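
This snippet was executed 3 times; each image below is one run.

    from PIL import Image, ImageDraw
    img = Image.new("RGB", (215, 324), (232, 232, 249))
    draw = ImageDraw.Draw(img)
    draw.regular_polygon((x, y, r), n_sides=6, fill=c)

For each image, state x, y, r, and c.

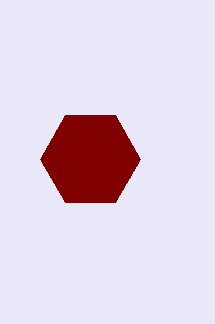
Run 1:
x = 90
y = 159
r = 50
c = 'maroon'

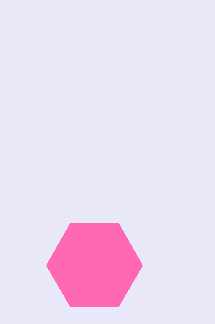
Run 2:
x = 94
y = 265
r = 48
c = 'hotpink'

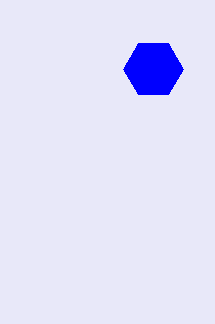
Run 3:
x = 153; y = 69; r = 30; c = 'blue'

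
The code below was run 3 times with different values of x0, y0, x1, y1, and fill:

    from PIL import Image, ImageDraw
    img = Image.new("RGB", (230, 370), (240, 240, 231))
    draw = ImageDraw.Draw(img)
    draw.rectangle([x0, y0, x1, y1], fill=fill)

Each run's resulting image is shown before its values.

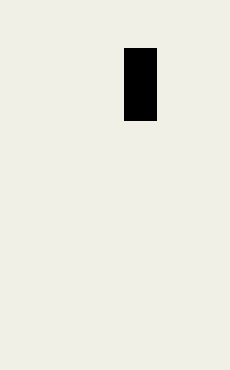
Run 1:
x0 = 124
y0 = 48
x1 = 156
y1 = 120
fill = 'black'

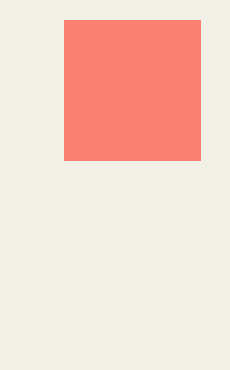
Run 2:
x0 = 64, y0 = 20, x1 = 200, y1 = 160, fill = 'salmon'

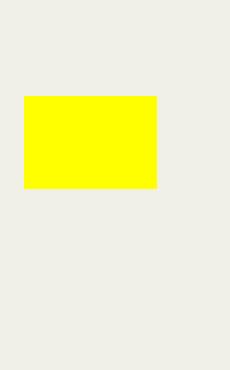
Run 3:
x0 = 24
y0 = 96
x1 = 156
y1 = 188
fill = 'yellow'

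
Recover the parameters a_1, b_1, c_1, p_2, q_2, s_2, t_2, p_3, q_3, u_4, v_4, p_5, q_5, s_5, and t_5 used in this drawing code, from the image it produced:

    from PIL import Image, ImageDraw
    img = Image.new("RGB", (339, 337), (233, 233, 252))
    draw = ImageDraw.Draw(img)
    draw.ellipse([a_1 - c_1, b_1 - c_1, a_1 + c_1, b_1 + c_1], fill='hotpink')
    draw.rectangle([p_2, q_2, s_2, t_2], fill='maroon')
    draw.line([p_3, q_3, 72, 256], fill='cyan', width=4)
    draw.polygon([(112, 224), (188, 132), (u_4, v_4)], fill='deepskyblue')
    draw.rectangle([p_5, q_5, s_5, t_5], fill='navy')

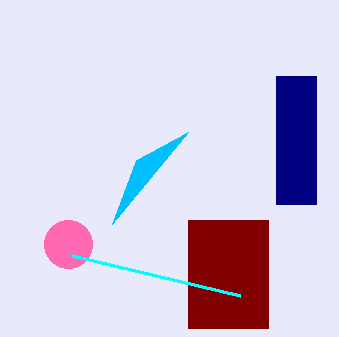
a_1 = 68
b_1 = 244
c_1 = 24
p_2 = 188
q_2 = 220
s_2 = 268
t_2 = 328
p_3 = 240
q_3 = 296
u_4 = 136
v_4 = 160
p_5 = 276
q_5 = 76
s_5 = 316
t_5 = 204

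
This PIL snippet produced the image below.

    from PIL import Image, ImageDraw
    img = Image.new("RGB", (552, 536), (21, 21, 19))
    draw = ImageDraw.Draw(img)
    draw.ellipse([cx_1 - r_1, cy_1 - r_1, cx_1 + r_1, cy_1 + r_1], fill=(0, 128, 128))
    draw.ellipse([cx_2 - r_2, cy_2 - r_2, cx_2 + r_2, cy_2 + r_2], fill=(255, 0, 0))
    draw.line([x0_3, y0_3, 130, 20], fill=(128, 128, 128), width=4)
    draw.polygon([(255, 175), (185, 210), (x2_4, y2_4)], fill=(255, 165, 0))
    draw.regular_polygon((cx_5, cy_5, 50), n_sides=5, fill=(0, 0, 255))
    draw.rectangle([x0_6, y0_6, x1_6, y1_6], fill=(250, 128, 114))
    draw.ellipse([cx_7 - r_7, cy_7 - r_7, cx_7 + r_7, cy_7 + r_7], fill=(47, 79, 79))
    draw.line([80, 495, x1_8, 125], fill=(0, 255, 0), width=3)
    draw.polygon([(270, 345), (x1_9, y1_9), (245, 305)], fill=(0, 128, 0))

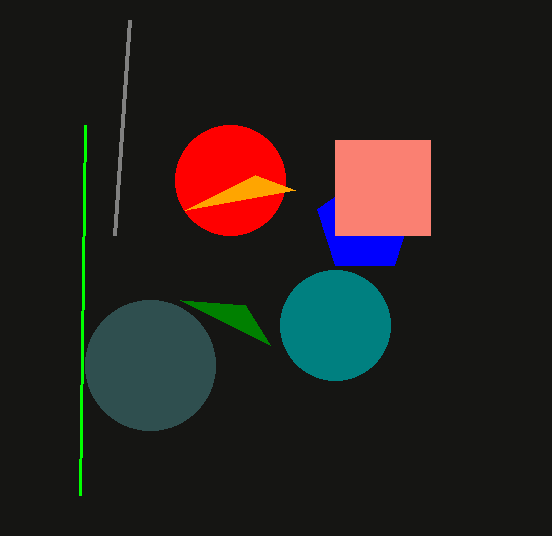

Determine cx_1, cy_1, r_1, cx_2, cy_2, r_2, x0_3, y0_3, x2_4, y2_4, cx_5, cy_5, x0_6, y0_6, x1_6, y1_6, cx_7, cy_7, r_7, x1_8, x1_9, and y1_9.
cx_1 = 335; cy_1 = 325; r_1 = 55; cx_2 = 230; cy_2 = 180; r_2 = 55; x0_3 = 115; y0_3 = 235; x2_4 = 295; y2_4 = 190; cx_5 = 365; cy_5 = 225; x0_6 = 335; y0_6 = 140; x1_6 = 430; y1_6 = 235; cx_7 = 150; cy_7 = 365; r_7 = 65; x1_8 = 85; x1_9 = 180; y1_9 = 300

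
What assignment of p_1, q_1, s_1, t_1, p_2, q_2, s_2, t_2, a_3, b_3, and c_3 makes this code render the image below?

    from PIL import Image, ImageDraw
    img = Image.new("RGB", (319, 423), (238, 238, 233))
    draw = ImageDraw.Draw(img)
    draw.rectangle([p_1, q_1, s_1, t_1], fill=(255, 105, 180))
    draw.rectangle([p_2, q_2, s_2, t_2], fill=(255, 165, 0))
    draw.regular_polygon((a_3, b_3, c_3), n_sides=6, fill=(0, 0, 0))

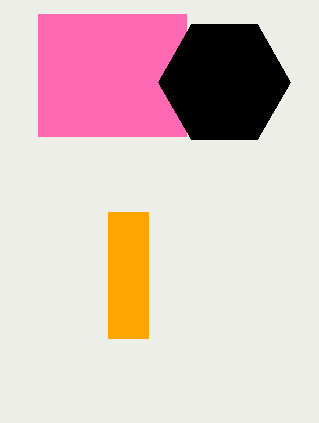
p_1 = 38, q_1 = 14, s_1 = 186, t_1 = 136, p_2 = 108, q_2 = 212, s_2 = 148, t_2 = 338, a_3 = 224, b_3 = 82, c_3 = 66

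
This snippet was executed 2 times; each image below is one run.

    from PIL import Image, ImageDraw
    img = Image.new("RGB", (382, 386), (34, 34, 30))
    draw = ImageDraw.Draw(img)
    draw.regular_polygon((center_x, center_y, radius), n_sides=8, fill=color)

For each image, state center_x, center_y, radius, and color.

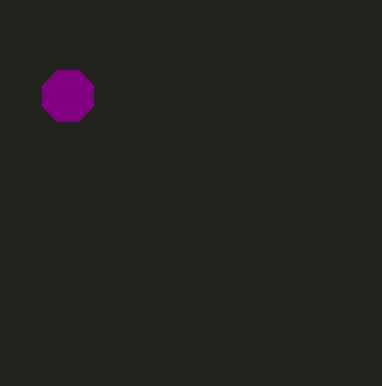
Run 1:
center_x = 68; center_y = 96; radius = 28; color = 'purple'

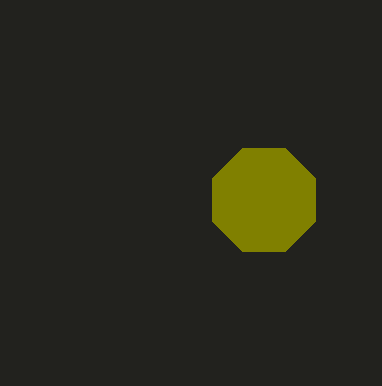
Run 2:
center_x = 264, center_y = 200, radius = 56, color = 'olive'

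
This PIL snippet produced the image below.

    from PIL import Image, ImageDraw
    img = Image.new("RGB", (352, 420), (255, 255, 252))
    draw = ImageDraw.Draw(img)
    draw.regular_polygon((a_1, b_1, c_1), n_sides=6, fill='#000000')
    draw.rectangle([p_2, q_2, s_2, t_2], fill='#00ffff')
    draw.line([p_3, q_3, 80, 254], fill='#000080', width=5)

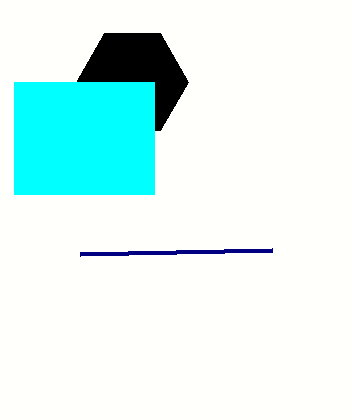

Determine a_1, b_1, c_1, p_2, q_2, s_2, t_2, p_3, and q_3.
a_1 = 132, b_1 = 82, c_1 = 56, p_2 = 14, q_2 = 82, s_2 = 154, t_2 = 194, p_3 = 272, q_3 = 250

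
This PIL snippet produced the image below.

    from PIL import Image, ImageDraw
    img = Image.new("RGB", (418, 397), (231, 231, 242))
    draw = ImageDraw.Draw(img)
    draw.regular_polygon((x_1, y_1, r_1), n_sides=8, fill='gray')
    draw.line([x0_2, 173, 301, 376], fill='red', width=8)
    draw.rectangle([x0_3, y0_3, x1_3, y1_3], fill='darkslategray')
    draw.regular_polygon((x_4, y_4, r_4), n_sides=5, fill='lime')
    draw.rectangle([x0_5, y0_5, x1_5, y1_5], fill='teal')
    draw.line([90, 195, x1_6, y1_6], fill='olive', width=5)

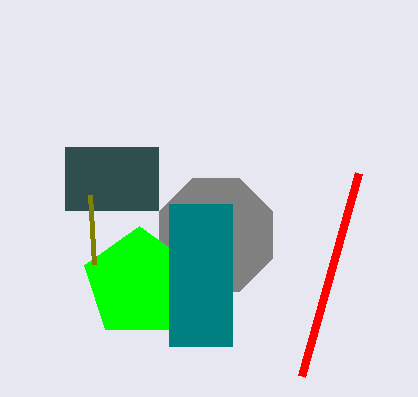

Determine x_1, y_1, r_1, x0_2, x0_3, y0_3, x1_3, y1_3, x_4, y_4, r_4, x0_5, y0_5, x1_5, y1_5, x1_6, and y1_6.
x_1 = 216; y_1 = 235; r_1 = 61; x0_2 = 358; x0_3 = 65; y0_3 = 147; x1_3 = 158; y1_3 = 210; x_4 = 139; y_4 = 283; r_4 = 57; x0_5 = 169; y0_5 = 204; x1_5 = 232; y1_5 = 346; x1_6 = 94; y1_6 = 264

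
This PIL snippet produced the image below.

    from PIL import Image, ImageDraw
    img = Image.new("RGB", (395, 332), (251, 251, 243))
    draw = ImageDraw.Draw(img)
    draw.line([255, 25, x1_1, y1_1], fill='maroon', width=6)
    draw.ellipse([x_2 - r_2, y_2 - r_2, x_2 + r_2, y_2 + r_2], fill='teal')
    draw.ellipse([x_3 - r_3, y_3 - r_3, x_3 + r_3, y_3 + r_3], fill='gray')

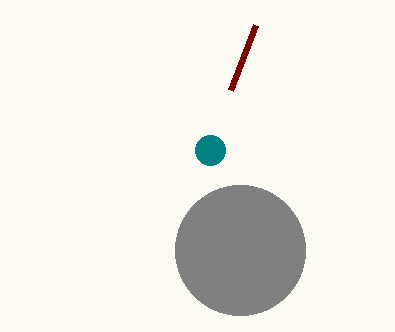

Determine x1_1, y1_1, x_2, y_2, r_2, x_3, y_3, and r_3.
x1_1 = 230
y1_1 = 90
x_2 = 210
y_2 = 150
r_2 = 15
x_3 = 240
y_3 = 250
r_3 = 65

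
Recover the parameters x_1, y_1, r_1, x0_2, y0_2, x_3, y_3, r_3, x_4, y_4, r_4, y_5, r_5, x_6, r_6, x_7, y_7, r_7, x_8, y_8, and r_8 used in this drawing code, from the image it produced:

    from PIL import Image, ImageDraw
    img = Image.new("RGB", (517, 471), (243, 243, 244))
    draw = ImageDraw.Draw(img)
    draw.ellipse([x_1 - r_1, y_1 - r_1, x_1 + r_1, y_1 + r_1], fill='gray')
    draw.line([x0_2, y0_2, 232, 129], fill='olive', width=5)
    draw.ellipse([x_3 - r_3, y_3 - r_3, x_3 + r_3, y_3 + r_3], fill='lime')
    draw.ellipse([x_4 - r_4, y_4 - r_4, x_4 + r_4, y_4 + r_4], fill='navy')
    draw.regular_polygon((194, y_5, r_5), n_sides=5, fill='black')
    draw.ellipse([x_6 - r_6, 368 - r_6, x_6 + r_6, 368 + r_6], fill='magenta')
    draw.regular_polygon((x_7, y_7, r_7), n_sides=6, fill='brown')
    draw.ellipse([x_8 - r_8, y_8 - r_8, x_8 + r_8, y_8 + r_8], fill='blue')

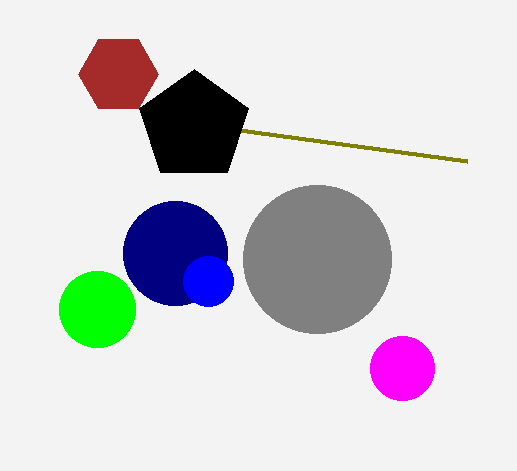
x_1 = 317
y_1 = 259
r_1 = 74
x0_2 = 467
y0_2 = 161
x_3 = 97
y_3 = 309
r_3 = 38
x_4 = 175
y_4 = 253
r_4 = 52
y_5 = 126
r_5 = 57
x_6 = 402
r_6 = 32
x_7 = 118
y_7 = 74
r_7 = 40
x_8 = 208
y_8 = 281
r_8 = 25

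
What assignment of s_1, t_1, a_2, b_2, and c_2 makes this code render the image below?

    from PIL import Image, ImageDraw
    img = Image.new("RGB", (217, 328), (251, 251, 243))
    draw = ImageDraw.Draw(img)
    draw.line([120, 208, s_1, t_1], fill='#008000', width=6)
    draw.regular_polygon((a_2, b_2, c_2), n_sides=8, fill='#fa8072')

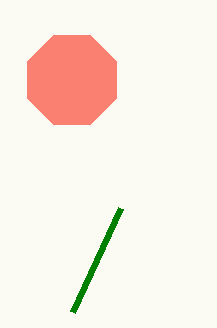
s_1 = 72; t_1 = 312; a_2 = 72; b_2 = 80; c_2 = 48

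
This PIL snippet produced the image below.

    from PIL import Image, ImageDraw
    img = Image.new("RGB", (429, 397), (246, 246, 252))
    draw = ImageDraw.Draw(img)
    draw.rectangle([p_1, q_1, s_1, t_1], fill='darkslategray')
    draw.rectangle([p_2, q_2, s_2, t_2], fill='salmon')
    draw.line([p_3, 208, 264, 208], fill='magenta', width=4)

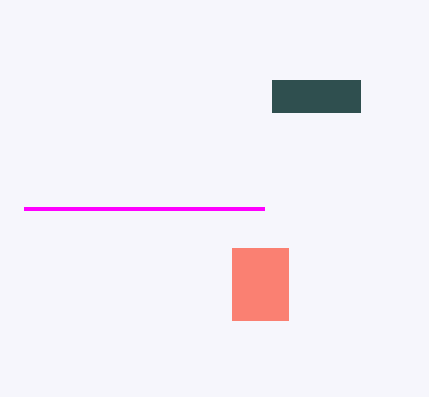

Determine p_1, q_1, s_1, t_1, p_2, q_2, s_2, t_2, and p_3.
p_1 = 272; q_1 = 80; s_1 = 360; t_1 = 112; p_2 = 232; q_2 = 248; s_2 = 288; t_2 = 320; p_3 = 24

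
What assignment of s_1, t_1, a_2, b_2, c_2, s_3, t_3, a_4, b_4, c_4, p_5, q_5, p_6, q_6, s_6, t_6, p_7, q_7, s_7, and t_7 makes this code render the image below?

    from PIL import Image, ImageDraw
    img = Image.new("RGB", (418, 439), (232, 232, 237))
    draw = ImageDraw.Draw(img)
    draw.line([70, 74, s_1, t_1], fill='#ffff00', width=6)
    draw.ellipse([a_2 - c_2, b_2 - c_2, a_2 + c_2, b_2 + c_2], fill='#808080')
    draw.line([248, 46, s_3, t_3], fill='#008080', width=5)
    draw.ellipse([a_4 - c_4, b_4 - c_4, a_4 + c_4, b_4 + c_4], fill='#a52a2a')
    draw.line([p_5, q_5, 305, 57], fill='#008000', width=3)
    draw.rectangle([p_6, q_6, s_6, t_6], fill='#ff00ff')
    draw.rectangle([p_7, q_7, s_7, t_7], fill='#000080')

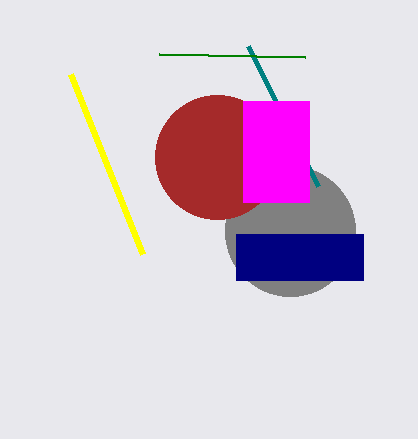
s_1 = 142, t_1 = 254, a_2 = 290, b_2 = 231, c_2 = 65, s_3 = 318, t_3 = 186, a_4 = 217, b_4 = 157, c_4 = 62, p_5 = 159, q_5 = 54, p_6 = 243, q_6 = 101, s_6 = 309, t_6 = 202, p_7 = 236, q_7 = 234, s_7 = 363, t_7 = 280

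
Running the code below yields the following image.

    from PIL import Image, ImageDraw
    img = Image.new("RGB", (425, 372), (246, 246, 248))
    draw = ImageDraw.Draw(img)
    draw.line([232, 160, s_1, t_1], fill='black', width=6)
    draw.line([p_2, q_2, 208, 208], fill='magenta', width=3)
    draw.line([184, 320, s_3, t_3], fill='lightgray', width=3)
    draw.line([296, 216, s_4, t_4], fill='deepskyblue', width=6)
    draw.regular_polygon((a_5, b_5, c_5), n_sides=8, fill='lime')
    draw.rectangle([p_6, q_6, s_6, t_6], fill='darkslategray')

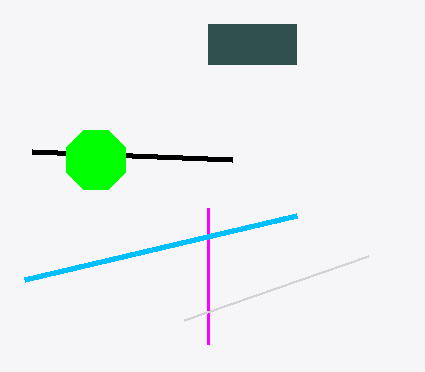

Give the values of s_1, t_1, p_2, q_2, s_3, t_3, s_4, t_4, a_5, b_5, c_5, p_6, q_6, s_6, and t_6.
s_1 = 32; t_1 = 152; p_2 = 208; q_2 = 344; s_3 = 368; t_3 = 256; s_4 = 24; t_4 = 280; a_5 = 96; b_5 = 160; c_5 = 32; p_6 = 208; q_6 = 24; s_6 = 296; t_6 = 64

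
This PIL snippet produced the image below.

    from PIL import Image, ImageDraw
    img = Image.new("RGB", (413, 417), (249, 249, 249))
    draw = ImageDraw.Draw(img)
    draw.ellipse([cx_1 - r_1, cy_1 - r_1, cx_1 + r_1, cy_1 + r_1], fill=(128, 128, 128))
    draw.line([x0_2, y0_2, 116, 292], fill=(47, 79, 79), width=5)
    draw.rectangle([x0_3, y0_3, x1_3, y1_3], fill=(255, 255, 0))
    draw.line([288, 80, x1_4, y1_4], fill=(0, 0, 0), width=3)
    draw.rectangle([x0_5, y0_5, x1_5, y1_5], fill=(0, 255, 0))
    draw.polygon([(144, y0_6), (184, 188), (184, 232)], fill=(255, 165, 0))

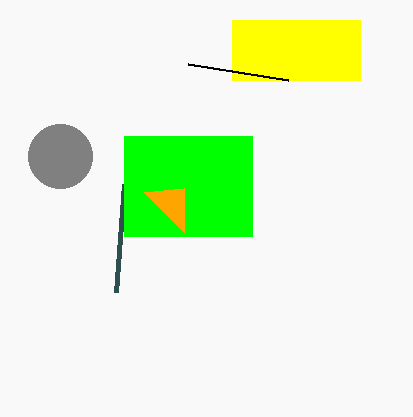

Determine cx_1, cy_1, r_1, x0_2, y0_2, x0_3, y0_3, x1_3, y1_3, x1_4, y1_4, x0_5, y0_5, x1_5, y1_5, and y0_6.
cx_1 = 60; cy_1 = 156; r_1 = 32; x0_2 = 124; y0_2 = 184; x0_3 = 232; y0_3 = 20; x1_3 = 360; y1_3 = 80; x1_4 = 188; y1_4 = 64; x0_5 = 124; y0_5 = 136; x1_5 = 252; y1_5 = 236; y0_6 = 192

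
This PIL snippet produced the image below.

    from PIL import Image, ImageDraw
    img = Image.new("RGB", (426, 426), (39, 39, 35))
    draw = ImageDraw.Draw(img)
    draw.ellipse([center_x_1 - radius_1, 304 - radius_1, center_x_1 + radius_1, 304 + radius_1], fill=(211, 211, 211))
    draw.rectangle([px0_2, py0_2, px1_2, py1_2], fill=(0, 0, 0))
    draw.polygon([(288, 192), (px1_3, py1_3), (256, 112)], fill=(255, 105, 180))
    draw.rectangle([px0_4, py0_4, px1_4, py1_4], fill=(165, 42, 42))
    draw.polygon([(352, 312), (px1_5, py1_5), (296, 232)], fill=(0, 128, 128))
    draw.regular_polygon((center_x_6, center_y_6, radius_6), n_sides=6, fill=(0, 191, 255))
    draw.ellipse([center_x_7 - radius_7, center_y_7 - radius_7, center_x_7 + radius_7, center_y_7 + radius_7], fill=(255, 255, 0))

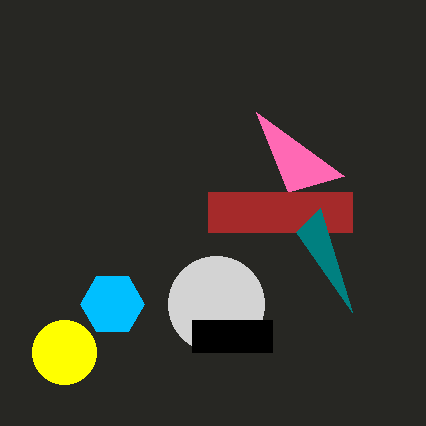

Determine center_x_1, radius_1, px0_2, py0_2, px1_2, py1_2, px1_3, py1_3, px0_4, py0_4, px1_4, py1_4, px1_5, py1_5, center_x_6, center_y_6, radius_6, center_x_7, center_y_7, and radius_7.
center_x_1 = 216
radius_1 = 48
px0_2 = 192
py0_2 = 320
px1_2 = 272
py1_2 = 352
px1_3 = 344
py1_3 = 176
px0_4 = 208
py0_4 = 192
px1_4 = 352
py1_4 = 232
px1_5 = 320
py1_5 = 208
center_x_6 = 112
center_y_6 = 304
radius_6 = 32
center_x_7 = 64
center_y_7 = 352
radius_7 = 32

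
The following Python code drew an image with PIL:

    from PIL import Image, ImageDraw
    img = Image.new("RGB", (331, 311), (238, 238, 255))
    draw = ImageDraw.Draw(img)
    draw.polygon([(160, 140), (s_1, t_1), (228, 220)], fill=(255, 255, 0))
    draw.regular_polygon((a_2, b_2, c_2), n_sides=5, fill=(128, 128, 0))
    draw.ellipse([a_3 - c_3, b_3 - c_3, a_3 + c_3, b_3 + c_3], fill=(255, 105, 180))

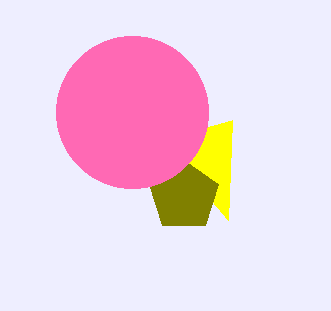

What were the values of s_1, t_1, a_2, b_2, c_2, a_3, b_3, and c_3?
s_1 = 232, t_1 = 120, a_2 = 184, b_2 = 196, c_2 = 36, a_3 = 132, b_3 = 112, c_3 = 76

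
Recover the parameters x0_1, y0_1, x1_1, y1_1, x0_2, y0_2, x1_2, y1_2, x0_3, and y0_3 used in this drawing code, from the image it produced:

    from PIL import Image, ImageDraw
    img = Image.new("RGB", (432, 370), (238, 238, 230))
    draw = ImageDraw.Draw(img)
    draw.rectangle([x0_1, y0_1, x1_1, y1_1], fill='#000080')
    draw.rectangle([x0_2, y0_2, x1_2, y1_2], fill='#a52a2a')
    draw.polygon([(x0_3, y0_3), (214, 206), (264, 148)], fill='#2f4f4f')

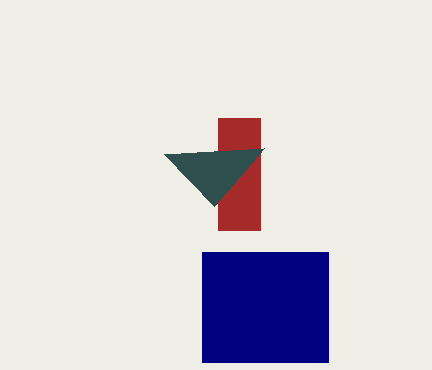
x0_1 = 202, y0_1 = 252, x1_1 = 328, y1_1 = 362, x0_2 = 218, y0_2 = 118, x1_2 = 260, y1_2 = 230, x0_3 = 164, y0_3 = 154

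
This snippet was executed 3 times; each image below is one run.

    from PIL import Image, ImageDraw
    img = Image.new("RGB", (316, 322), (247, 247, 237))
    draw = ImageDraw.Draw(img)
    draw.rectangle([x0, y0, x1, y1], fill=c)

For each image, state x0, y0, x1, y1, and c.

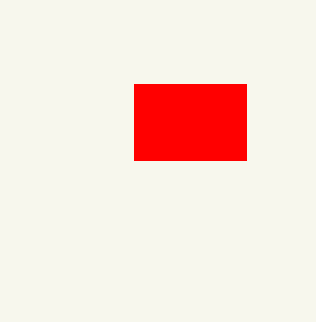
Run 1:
x0 = 134, y0 = 84, x1 = 246, y1 = 160, c = 'red'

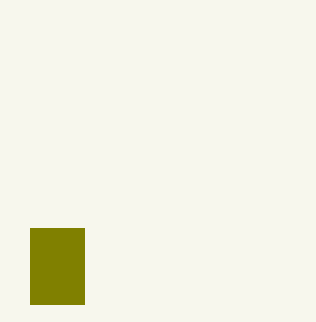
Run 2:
x0 = 30
y0 = 228
x1 = 84
y1 = 304
c = 'olive'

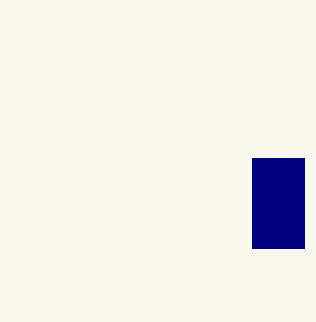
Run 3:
x0 = 252; y0 = 158; x1 = 304; y1 = 248; c = 'navy'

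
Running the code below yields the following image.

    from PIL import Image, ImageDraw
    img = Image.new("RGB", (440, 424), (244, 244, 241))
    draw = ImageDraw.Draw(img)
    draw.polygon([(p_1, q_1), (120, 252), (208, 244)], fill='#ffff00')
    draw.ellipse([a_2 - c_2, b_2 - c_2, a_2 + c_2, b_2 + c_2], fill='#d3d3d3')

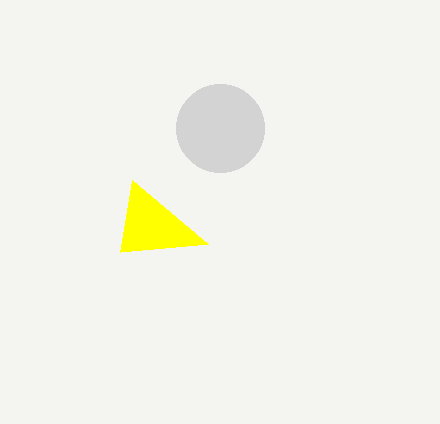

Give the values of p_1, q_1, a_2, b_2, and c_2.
p_1 = 132; q_1 = 180; a_2 = 220; b_2 = 128; c_2 = 44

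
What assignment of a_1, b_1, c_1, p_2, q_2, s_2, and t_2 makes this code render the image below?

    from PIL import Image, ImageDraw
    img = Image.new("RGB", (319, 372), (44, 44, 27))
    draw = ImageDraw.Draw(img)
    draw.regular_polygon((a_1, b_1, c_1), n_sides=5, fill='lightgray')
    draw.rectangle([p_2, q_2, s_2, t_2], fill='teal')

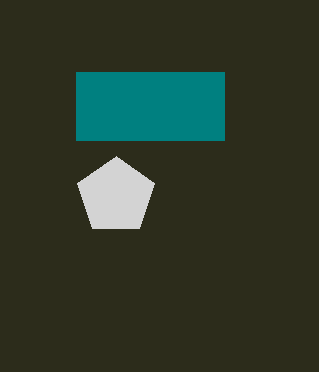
a_1 = 116; b_1 = 196; c_1 = 40; p_2 = 76; q_2 = 72; s_2 = 224; t_2 = 140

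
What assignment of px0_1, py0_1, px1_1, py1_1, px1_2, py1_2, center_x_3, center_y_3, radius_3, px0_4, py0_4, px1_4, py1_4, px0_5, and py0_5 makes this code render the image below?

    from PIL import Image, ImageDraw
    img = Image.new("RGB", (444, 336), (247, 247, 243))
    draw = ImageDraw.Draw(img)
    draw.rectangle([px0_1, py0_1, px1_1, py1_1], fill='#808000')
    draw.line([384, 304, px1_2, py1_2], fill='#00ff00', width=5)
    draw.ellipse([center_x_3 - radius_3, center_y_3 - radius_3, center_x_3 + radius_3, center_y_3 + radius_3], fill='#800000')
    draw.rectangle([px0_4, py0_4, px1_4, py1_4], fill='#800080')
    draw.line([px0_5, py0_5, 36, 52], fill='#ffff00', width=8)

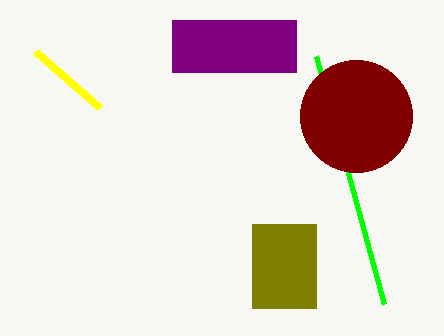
px0_1 = 252, py0_1 = 224, px1_1 = 316, py1_1 = 308, px1_2 = 316, py1_2 = 56, center_x_3 = 356, center_y_3 = 116, radius_3 = 56, px0_4 = 172, py0_4 = 20, px1_4 = 296, py1_4 = 72, px0_5 = 100, py0_5 = 108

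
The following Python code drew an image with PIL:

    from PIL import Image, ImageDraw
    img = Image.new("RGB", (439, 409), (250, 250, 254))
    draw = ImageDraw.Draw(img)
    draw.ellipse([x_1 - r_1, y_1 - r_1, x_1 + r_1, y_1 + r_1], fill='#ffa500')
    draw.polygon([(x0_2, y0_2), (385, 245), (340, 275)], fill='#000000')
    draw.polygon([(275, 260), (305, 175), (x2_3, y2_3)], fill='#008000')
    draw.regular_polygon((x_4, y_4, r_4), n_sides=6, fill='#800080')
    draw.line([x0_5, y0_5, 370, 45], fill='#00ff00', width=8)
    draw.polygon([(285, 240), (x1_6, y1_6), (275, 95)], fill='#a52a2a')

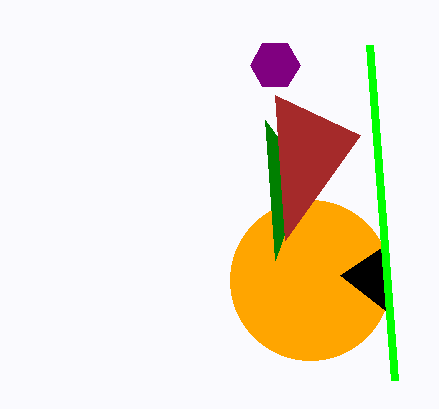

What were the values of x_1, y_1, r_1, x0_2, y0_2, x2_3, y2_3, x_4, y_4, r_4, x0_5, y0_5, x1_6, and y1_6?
x_1 = 310; y_1 = 280; r_1 = 80; x0_2 = 385; y0_2 = 310; x2_3 = 265; y2_3 = 120; x_4 = 275; y_4 = 65; r_4 = 25; x0_5 = 395; y0_5 = 380; x1_6 = 360; y1_6 = 135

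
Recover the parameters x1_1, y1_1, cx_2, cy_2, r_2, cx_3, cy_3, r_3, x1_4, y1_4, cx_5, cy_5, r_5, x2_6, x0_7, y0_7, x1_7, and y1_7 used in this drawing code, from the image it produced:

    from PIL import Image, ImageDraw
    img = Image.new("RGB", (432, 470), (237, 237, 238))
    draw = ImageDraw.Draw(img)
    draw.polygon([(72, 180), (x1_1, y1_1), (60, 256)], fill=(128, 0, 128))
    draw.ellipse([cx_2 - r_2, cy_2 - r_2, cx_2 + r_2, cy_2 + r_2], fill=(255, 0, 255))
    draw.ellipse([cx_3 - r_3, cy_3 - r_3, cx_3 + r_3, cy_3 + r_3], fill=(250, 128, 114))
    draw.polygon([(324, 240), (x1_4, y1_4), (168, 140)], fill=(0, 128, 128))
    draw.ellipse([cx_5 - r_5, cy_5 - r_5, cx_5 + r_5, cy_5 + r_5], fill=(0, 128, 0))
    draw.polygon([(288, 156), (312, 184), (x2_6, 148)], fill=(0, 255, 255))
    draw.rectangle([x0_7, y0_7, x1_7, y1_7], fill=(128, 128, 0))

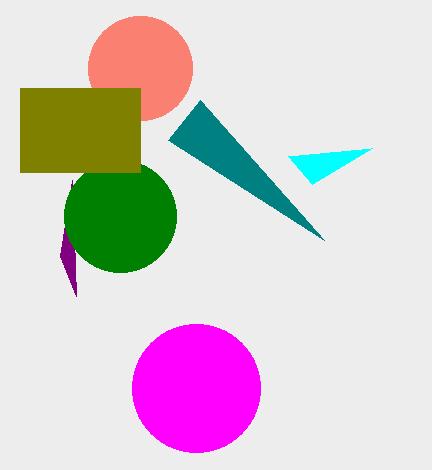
x1_1 = 76
y1_1 = 296
cx_2 = 196
cy_2 = 388
r_2 = 64
cx_3 = 140
cy_3 = 68
r_3 = 52
x1_4 = 200
y1_4 = 100
cx_5 = 120
cy_5 = 216
r_5 = 56
x2_6 = 372
x0_7 = 20
y0_7 = 88
x1_7 = 140
y1_7 = 172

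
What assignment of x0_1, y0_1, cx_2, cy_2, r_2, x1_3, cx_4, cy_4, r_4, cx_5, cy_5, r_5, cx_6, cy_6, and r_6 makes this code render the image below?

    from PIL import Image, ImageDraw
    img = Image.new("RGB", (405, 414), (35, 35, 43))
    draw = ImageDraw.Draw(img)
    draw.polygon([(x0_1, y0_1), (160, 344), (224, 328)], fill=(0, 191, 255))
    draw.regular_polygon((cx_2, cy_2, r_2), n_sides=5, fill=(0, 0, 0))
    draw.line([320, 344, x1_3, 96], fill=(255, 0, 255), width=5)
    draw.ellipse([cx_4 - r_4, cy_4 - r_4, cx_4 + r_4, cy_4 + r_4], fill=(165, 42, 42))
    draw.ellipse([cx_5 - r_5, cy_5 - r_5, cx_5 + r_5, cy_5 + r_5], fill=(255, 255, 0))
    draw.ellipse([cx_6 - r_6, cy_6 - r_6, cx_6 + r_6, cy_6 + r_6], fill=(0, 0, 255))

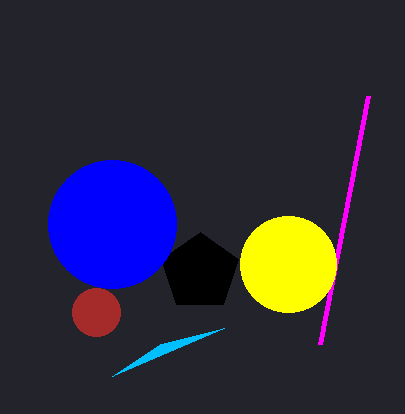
x0_1 = 112
y0_1 = 376
cx_2 = 200
cy_2 = 272
r_2 = 40
x1_3 = 368
cx_4 = 96
cy_4 = 312
r_4 = 24
cx_5 = 288
cy_5 = 264
r_5 = 48
cx_6 = 112
cy_6 = 224
r_6 = 64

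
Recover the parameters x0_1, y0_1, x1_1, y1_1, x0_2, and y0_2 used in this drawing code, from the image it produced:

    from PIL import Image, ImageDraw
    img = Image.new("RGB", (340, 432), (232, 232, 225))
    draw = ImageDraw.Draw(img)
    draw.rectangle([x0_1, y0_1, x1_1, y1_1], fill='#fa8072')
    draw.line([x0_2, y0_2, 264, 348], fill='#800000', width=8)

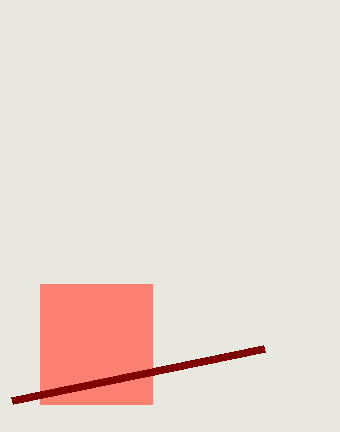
x0_1 = 40; y0_1 = 284; x1_1 = 152; y1_1 = 404; x0_2 = 12; y0_2 = 400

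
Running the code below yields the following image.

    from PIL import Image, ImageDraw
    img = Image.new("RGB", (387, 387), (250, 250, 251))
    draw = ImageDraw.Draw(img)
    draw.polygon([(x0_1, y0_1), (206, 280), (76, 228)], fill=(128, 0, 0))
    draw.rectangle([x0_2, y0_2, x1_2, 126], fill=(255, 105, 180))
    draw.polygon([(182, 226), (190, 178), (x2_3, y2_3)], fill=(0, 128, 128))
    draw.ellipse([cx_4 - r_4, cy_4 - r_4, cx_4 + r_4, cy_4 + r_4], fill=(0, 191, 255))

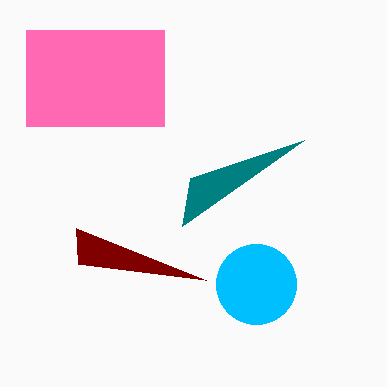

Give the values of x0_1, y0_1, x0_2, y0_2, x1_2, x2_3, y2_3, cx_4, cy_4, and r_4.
x0_1 = 78
y0_1 = 264
x0_2 = 26
y0_2 = 30
x1_2 = 164
x2_3 = 304
y2_3 = 140
cx_4 = 256
cy_4 = 284
r_4 = 40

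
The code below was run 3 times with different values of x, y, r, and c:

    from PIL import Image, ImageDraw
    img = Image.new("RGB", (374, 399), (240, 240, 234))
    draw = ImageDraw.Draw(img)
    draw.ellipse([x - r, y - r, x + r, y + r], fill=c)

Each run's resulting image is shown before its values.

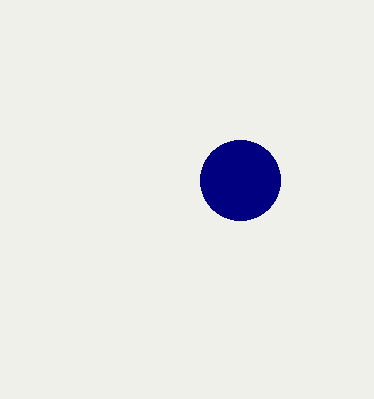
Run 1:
x = 240, y = 180, r = 40, c = 'navy'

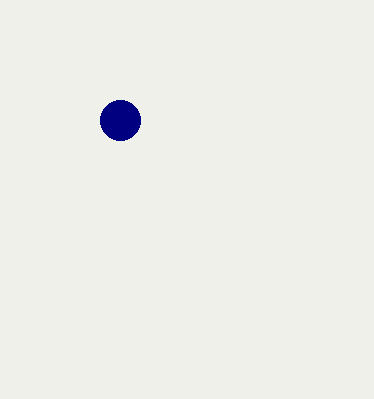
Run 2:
x = 120
y = 120
r = 20
c = 'navy'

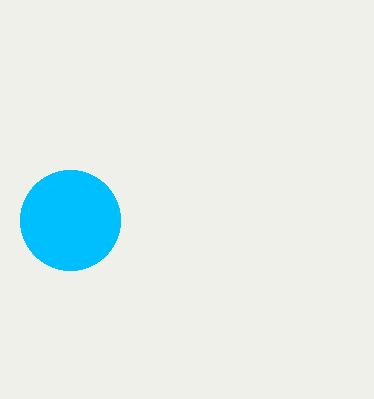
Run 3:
x = 70
y = 220
r = 50
c = 'deepskyblue'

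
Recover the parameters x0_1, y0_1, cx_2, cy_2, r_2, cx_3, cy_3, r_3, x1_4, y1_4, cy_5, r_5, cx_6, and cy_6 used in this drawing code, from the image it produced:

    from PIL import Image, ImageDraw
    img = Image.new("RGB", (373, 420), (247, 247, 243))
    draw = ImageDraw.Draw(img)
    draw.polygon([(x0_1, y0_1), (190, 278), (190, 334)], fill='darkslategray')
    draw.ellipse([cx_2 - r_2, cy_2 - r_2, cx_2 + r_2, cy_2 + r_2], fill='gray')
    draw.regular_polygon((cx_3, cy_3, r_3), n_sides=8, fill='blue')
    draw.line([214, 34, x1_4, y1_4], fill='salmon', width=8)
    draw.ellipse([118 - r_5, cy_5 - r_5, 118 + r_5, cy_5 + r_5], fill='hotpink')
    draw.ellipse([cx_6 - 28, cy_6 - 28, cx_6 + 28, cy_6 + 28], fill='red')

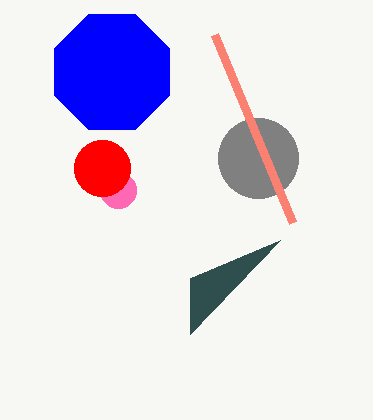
x0_1 = 280, y0_1 = 240, cx_2 = 258, cy_2 = 158, r_2 = 40, cx_3 = 112, cy_3 = 72, r_3 = 62, x1_4 = 292, y1_4 = 222, cy_5 = 190, r_5 = 18, cx_6 = 102, cy_6 = 168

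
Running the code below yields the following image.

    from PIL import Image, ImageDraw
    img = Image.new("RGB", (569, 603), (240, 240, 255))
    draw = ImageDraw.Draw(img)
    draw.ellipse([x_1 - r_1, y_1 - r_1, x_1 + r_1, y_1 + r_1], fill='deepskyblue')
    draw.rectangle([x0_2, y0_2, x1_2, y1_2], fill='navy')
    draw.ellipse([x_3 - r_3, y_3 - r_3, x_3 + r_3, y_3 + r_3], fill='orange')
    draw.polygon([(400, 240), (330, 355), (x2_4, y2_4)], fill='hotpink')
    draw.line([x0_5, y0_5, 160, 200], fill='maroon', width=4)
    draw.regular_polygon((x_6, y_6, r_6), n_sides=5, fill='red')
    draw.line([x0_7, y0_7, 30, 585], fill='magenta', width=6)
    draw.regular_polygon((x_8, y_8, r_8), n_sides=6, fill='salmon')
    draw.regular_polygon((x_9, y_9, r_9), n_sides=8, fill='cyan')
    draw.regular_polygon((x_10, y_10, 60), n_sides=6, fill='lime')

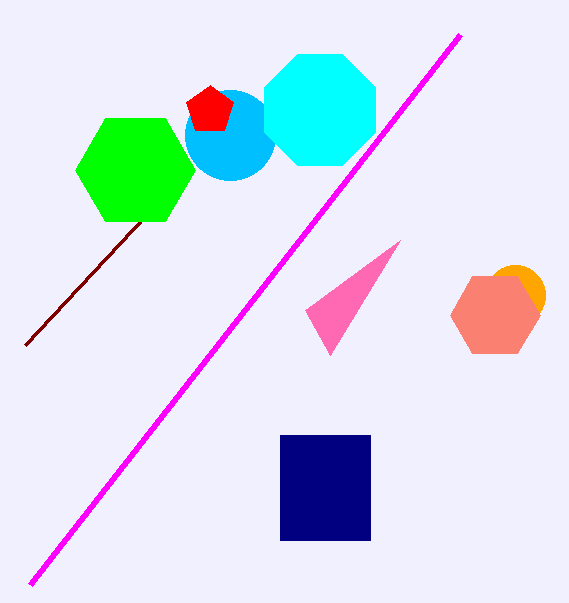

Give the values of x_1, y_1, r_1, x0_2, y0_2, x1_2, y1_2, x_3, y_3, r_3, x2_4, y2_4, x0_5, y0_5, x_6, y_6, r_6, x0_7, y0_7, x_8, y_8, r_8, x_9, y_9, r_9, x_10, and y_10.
x_1 = 230
y_1 = 135
r_1 = 45
x0_2 = 280
y0_2 = 435
x1_2 = 370
y1_2 = 540
x_3 = 515
y_3 = 295
r_3 = 30
x2_4 = 305
y2_4 = 310
x0_5 = 25
y0_5 = 345
x_6 = 210
y_6 = 110
r_6 = 25
x0_7 = 460
y0_7 = 35
x_8 = 495
y_8 = 315
r_8 = 45
x_9 = 320
y_9 = 110
r_9 = 60
x_10 = 135
y_10 = 170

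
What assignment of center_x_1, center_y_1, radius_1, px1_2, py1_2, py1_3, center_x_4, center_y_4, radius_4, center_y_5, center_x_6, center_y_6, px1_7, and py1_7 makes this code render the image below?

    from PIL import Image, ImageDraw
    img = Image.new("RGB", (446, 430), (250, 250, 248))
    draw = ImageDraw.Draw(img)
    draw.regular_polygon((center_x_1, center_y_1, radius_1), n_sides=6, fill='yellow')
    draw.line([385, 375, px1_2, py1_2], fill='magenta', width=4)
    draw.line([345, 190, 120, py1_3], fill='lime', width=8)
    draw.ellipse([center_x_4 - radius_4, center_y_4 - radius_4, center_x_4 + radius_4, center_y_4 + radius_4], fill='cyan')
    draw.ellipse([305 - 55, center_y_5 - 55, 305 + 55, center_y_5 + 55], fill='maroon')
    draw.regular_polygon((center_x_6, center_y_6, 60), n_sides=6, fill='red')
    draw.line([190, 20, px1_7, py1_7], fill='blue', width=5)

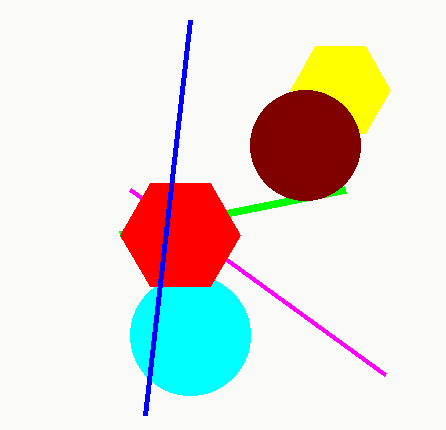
center_x_1 = 340, center_y_1 = 90, radius_1 = 50, px1_2 = 130, py1_2 = 190, py1_3 = 235, center_x_4 = 190, center_y_4 = 335, radius_4 = 60, center_y_5 = 145, center_x_6 = 180, center_y_6 = 235, px1_7 = 145, py1_7 = 415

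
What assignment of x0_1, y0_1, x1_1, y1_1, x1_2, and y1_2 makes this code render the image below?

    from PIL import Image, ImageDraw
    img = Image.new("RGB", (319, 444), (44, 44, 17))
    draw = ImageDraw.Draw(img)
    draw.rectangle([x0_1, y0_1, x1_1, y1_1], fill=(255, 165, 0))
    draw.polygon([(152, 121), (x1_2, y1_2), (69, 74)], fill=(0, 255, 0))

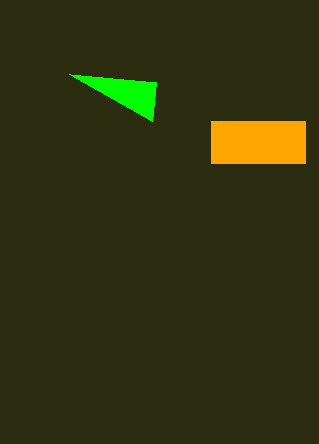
x0_1 = 211; y0_1 = 121; x1_1 = 305; y1_1 = 163; x1_2 = 156; y1_2 = 82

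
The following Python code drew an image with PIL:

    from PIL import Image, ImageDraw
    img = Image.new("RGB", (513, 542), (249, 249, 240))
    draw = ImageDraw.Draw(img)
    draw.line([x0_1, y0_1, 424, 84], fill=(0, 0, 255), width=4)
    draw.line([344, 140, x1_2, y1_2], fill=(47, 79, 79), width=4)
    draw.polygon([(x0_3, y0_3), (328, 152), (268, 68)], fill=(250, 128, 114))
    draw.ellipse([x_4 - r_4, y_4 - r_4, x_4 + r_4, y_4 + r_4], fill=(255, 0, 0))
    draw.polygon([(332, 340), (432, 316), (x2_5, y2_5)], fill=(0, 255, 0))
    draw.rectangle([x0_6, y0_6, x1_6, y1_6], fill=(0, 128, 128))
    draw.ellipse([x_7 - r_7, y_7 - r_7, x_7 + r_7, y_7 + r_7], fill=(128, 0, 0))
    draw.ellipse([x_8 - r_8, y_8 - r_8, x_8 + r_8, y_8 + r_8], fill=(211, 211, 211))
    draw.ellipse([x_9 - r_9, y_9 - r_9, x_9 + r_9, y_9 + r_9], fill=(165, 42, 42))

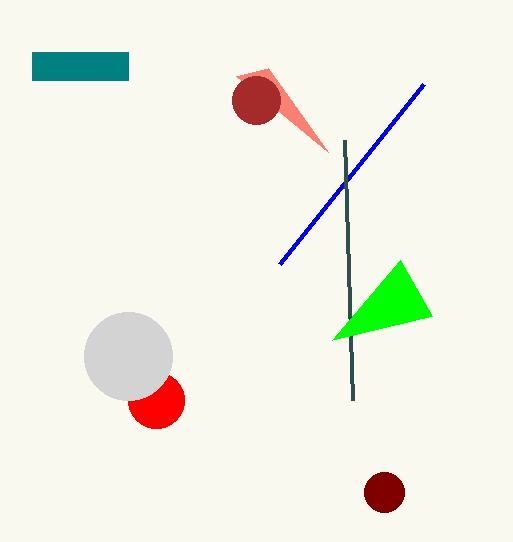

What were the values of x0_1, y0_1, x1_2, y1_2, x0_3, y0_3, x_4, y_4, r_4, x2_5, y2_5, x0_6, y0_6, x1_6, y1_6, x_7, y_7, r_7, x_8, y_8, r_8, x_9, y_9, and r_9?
x0_1 = 280, y0_1 = 264, x1_2 = 352, y1_2 = 400, x0_3 = 236, y0_3 = 76, x_4 = 156, y_4 = 400, r_4 = 28, x2_5 = 400, y2_5 = 260, x0_6 = 32, y0_6 = 52, x1_6 = 128, y1_6 = 80, x_7 = 384, y_7 = 492, r_7 = 20, x_8 = 128, y_8 = 356, r_8 = 44, x_9 = 256, y_9 = 100, r_9 = 24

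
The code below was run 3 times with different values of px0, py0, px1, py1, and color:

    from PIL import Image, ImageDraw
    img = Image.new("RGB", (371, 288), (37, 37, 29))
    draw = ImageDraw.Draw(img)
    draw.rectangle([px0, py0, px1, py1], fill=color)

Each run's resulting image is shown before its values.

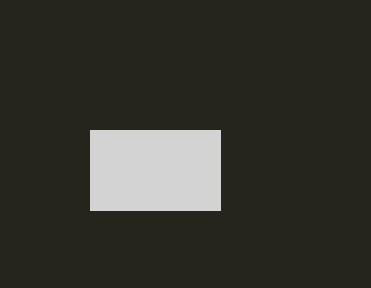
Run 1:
px0 = 90, py0 = 130, px1 = 220, py1 = 210, color = 'lightgray'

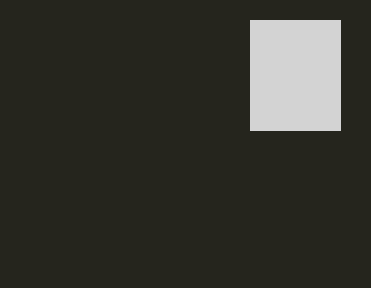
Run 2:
px0 = 250, py0 = 20, px1 = 340, py1 = 130, color = 'lightgray'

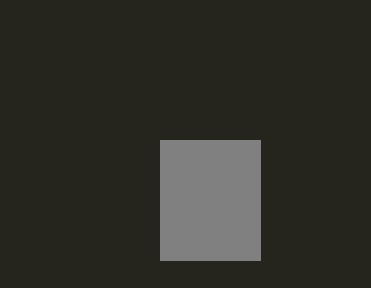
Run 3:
px0 = 160
py0 = 140
px1 = 260
py1 = 260
color = 'gray'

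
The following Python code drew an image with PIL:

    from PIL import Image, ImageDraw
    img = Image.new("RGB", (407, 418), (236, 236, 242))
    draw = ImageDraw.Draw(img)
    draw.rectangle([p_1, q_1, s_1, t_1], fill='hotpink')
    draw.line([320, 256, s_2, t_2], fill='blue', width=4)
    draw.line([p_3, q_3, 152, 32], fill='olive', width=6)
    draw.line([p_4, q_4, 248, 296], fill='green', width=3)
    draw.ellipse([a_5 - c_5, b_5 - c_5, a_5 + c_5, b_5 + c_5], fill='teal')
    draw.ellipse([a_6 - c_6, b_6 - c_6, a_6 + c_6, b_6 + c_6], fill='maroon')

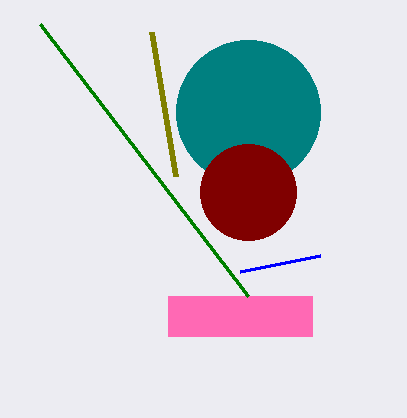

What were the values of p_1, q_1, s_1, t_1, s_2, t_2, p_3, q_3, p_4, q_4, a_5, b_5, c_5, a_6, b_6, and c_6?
p_1 = 168; q_1 = 296; s_1 = 312; t_1 = 336; s_2 = 240; t_2 = 272; p_3 = 176; q_3 = 176; p_4 = 40; q_4 = 24; a_5 = 248; b_5 = 112; c_5 = 72; a_6 = 248; b_6 = 192; c_6 = 48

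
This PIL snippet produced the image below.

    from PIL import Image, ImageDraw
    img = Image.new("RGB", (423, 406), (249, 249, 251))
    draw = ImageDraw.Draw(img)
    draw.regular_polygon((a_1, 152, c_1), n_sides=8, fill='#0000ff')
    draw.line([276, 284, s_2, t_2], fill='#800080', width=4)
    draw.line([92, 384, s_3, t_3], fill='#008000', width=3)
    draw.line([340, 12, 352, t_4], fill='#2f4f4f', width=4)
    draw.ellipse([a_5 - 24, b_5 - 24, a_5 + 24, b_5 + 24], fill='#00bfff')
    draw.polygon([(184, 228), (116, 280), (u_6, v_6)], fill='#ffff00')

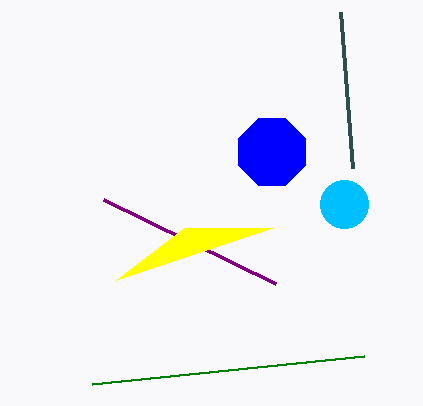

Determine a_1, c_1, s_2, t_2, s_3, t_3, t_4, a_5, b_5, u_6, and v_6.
a_1 = 272
c_1 = 36
s_2 = 104
t_2 = 200
s_3 = 364
t_3 = 356
t_4 = 168
a_5 = 344
b_5 = 204
u_6 = 272
v_6 = 228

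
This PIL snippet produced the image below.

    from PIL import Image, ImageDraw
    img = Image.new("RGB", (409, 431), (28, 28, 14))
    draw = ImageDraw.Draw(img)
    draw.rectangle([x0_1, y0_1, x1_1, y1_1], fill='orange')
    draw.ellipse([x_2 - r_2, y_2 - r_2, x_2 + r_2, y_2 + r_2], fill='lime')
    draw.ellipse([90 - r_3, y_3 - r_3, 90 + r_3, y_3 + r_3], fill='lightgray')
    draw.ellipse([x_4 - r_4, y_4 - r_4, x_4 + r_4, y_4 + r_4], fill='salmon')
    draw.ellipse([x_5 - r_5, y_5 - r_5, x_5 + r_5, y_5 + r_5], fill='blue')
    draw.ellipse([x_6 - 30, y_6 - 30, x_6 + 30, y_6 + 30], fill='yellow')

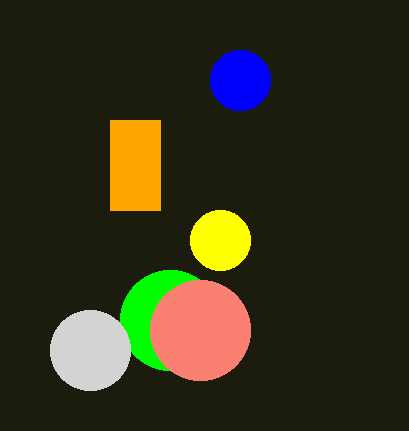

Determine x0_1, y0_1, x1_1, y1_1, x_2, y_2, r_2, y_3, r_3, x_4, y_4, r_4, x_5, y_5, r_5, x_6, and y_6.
x0_1 = 110
y0_1 = 120
x1_1 = 160
y1_1 = 210
x_2 = 170
y_2 = 320
r_2 = 50
y_3 = 350
r_3 = 40
x_4 = 200
y_4 = 330
r_4 = 50
x_5 = 240
y_5 = 80
r_5 = 30
x_6 = 220
y_6 = 240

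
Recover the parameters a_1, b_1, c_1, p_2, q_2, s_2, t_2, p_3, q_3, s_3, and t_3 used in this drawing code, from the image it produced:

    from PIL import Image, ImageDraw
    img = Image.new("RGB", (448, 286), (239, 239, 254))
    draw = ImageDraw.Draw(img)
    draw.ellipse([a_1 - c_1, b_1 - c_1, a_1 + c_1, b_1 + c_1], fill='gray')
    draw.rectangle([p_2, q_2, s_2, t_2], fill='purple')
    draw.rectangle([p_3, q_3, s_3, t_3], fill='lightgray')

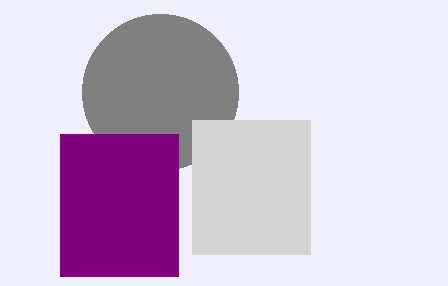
a_1 = 160; b_1 = 92; c_1 = 78; p_2 = 60; q_2 = 134; s_2 = 178; t_2 = 276; p_3 = 192; q_3 = 120; s_3 = 310; t_3 = 254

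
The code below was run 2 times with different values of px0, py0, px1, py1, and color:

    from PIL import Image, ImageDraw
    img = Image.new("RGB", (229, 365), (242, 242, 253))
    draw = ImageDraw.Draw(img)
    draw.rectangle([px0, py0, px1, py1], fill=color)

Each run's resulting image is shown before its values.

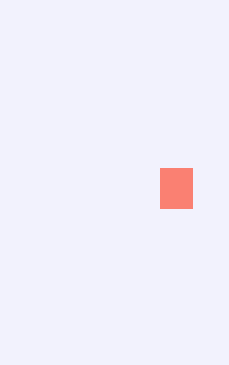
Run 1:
px0 = 160; py0 = 168; px1 = 192; py1 = 208; color = 'salmon'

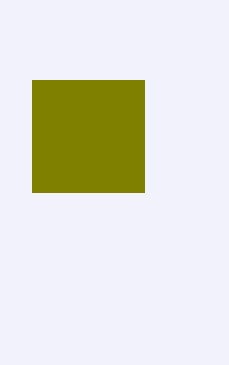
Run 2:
px0 = 32, py0 = 80, px1 = 144, py1 = 192, color = 'olive'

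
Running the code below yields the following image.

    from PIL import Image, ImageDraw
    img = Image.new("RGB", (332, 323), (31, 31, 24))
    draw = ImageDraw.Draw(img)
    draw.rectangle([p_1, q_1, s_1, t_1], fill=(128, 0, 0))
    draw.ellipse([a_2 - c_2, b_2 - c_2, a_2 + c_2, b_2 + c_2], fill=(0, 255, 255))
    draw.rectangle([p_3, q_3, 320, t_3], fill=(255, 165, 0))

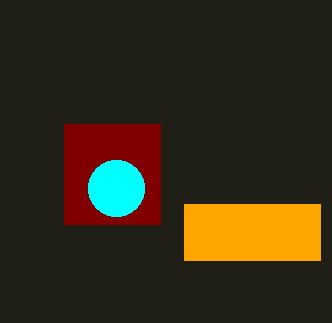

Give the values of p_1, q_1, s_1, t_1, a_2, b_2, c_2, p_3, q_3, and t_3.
p_1 = 64, q_1 = 124, s_1 = 160, t_1 = 224, a_2 = 116, b_2 = 188, c_2 = 28, p_3 = 184, q_3 = 204, t_3 = 260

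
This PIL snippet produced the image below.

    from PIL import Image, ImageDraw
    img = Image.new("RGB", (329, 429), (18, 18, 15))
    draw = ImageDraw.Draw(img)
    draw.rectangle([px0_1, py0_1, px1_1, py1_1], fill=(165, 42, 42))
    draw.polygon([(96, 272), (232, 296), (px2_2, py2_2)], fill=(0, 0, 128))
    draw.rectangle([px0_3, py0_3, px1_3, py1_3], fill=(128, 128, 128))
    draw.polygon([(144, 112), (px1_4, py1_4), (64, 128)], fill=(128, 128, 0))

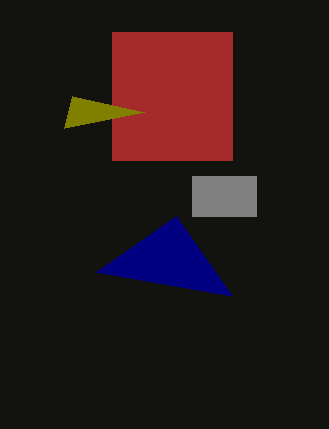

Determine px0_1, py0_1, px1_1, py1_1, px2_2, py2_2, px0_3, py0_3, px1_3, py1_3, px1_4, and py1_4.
px0_1 = 112
py0_1 = 32
px1_1 = 232
py1_1 = 160
px2_2 = 176
py2_2 = 216
px0_3 = 192
py0_3 = 176
px1_3 = 256
py1_3 = 216
px1_4 = 72
py1_4 = 96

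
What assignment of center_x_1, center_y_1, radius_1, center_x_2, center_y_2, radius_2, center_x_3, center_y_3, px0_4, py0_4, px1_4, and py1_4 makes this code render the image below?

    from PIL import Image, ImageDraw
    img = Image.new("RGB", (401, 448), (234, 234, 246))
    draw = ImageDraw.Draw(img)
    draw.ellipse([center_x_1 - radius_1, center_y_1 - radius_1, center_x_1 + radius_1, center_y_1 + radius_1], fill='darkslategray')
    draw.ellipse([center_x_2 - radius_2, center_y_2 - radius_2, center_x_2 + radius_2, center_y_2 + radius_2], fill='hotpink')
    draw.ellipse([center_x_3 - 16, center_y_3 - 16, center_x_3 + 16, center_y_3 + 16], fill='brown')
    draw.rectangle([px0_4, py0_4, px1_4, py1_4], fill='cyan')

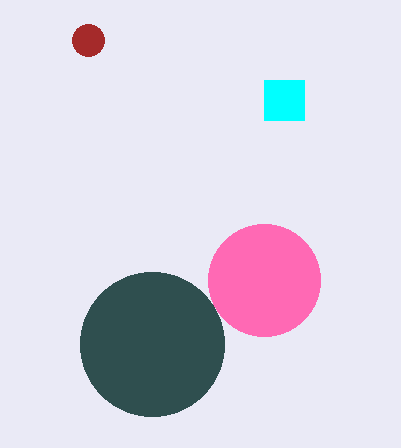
center_x_1 = 152; center_y_1 = 344; radius_1 = 72; center_x_2 = 264; center_y_2 = 280; radius_2 = 56; center_x_3 = 88; center_y_3 = 40; px0_4 = 264; py0_4 = 80; px1_4 = 304; py1_4 = 120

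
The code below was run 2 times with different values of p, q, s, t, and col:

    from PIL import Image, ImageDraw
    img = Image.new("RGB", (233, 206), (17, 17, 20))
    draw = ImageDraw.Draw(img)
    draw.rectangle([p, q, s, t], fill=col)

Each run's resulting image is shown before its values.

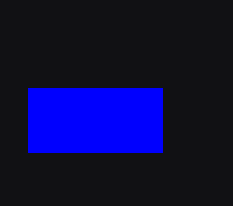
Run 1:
p = 28
q = 88
s = 162
t = 152
col = 'blue'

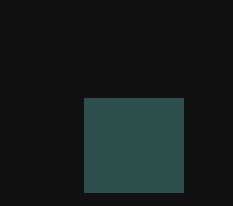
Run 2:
p = 84; q = 98; s = 183; t = 192; col = 'darkslategray'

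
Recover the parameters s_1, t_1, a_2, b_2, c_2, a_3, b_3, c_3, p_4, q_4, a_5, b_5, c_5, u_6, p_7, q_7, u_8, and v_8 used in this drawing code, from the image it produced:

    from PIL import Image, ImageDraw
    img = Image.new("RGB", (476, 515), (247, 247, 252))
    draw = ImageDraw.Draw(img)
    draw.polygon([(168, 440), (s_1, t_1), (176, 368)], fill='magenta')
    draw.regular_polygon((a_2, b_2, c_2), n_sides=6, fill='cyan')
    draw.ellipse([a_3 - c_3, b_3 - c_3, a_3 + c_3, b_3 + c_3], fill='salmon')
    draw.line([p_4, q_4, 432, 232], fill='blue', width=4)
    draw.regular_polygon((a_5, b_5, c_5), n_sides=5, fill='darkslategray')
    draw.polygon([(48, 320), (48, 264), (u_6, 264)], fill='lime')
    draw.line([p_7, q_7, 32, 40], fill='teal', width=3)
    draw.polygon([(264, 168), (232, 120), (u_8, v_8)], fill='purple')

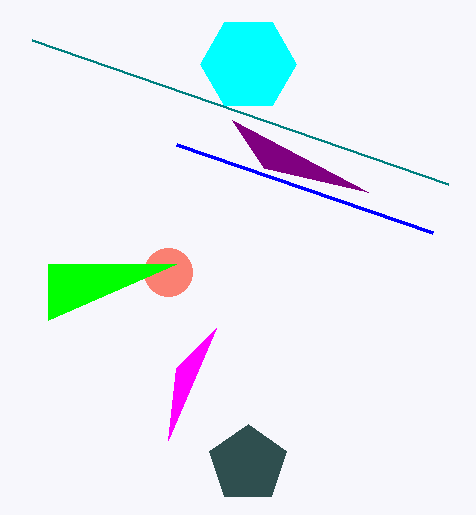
s_1 = 216, t_1 = 328, a_2 = 248, b_2 = 64, c_2 = 48, a_3 = 168, b_3 = 272, c_3 = 24, p_4 = 176, q_4 = 144, a_5 = 248, b_5 = 464, c_5 = 40, u_6 = 176, p_7 = 448, q_7 = 184, u_8 = 368, v_8 = 192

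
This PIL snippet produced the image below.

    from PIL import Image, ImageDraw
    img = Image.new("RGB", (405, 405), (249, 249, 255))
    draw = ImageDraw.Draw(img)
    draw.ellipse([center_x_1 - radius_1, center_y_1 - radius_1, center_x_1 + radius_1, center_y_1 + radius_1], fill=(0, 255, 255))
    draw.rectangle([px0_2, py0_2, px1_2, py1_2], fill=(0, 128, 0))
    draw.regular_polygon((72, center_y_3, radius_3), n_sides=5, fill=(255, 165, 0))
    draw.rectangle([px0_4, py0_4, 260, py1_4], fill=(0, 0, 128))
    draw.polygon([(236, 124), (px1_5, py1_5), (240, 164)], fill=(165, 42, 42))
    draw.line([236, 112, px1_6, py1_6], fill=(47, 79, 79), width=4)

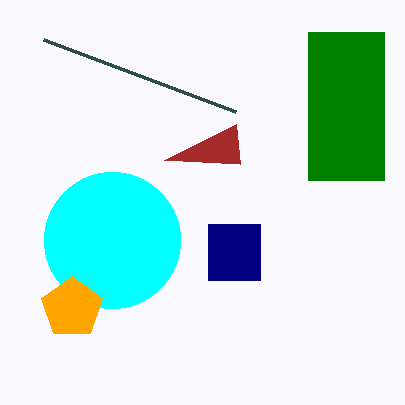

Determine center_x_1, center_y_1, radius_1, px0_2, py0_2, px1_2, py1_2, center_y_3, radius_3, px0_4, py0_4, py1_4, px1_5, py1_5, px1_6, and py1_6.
center_x_1 = 112; center_y_1 = 240; radius_1 = 68; px0_2 = 308; py0_2 = 32; px1_2 = 384; py1_2 = 180; center_y_3 = 308; radius_3 = 32; px0_4 = 208; py0_4 = 224; py1_4 = 280; px1_5 = 164; py1_5 = 160; px1_6 = 44; py1_6 = 40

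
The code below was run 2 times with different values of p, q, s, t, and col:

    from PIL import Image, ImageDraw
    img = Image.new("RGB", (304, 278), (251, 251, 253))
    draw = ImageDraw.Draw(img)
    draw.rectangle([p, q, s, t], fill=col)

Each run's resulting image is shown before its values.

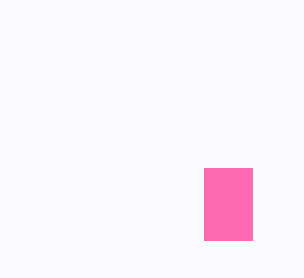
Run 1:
p = 204, q = 168, s = 252, t = 240, col = 'hotpink'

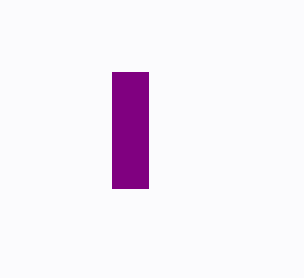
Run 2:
p = 112
q = 72
s = 148
t = 188
col = 'purple'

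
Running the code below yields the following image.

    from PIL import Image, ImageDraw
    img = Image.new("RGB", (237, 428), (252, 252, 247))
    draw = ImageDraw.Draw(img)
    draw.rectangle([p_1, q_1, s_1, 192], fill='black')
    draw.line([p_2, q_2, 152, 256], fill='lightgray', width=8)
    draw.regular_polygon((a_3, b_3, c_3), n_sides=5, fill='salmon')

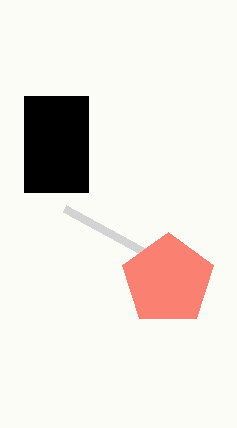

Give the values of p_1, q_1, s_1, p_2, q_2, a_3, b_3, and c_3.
p_1 = 24; q_1 = 96; s_1 = 88; p_2 = 64; q_2 = 208; a_3 = 168; b_3 = 280; c_3 = 48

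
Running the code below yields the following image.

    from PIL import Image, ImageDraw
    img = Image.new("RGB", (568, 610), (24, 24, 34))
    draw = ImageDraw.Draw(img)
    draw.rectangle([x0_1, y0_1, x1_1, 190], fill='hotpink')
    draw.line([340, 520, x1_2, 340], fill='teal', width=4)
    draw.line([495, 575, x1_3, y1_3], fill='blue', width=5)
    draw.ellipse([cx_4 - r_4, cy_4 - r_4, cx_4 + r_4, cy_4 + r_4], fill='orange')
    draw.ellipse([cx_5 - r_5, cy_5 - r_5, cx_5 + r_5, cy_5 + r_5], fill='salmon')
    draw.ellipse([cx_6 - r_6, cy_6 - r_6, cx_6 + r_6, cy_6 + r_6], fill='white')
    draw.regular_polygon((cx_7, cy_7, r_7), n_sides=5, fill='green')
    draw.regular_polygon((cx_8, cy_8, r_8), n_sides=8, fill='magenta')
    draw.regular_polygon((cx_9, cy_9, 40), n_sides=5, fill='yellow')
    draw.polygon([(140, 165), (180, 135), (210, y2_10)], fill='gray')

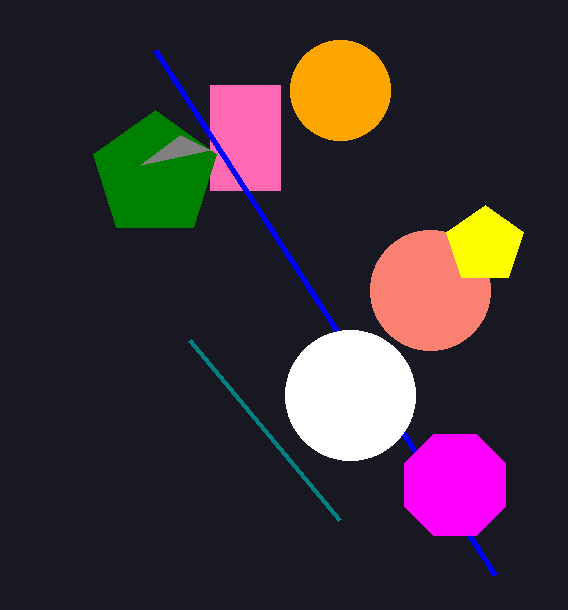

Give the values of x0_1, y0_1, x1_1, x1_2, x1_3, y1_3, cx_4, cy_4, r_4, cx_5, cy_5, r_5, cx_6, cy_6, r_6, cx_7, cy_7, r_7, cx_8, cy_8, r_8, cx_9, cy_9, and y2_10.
x0_1 = 210, y0_1 = 85, x1_1 = 280, x1_2 = 190, x1_3 = 155, y1_3 = 50, cx_4 = 340, cy_4 = 90, r_4 = 50, cx_5 = 430, cy_5 = 290, r_5 = 60, cx_6 = 350, cy_6 = 395, r_6 = 65, cx_7 = 155, cy_7 = 175, r_7 = 65, cx_8 = 455, cy_8 = 485, r_8 = 55, cx_9 = 485, cy_9 = 245, y2_10 = 150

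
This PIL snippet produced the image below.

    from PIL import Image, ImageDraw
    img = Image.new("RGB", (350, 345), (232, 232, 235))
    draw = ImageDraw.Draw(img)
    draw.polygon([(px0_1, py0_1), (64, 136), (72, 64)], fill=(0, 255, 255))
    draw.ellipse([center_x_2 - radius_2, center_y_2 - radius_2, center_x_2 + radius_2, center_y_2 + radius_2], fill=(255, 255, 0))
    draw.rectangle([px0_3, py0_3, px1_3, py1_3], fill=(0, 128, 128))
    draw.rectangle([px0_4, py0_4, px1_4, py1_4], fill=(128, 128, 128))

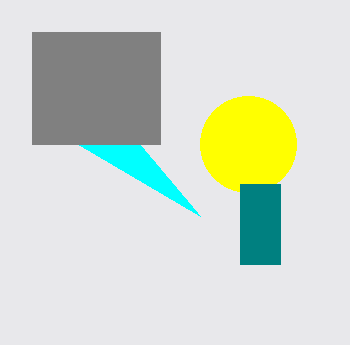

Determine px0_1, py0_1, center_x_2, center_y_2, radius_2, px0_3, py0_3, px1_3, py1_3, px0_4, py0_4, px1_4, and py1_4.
px0_1 = 200, py0_1 = 216, center_x_2 = 248, center_y_2 = 144, radius_2 = 48, px0_3 = 240, py0_3 = 184, px1_3 = 280, py1_3 = 264, px0_4 = 32, py0_4 = 32, px1_4 = 160, py1_4 = 144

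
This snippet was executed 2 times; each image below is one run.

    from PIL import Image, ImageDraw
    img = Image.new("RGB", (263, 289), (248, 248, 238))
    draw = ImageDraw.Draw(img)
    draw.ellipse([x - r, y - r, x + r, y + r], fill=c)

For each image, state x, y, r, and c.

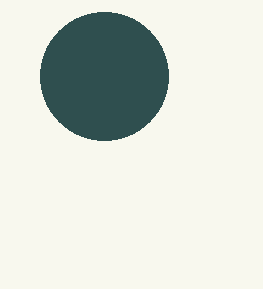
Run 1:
x = 104; y = 76; r = 64; c = 'darkslategray'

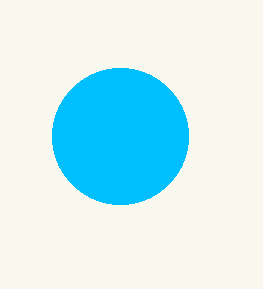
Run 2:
x = 120, y = 136, r = 68, c = 'deepskyblue'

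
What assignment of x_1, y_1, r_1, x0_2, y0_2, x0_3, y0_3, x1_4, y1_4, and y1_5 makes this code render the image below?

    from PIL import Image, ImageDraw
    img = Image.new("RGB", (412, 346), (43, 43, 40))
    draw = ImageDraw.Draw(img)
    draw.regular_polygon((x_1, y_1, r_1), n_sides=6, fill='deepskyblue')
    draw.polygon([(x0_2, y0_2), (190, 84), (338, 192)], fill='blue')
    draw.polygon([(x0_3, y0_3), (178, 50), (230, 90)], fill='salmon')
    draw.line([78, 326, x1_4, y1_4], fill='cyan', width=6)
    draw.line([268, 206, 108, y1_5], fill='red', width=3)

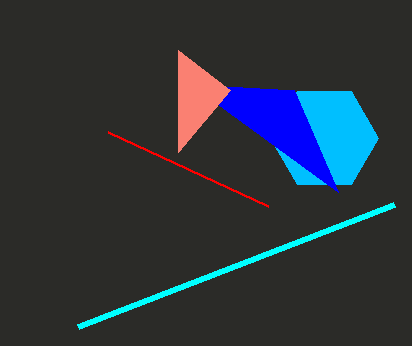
x_1 = 324
y_1 = 138
r_1 = 54
x0_2 = 294
y0_2 = 90
x0_3 = 178
y0_3 = 152
x1_4 = 394
y1_4 = 204
y1_5 = 132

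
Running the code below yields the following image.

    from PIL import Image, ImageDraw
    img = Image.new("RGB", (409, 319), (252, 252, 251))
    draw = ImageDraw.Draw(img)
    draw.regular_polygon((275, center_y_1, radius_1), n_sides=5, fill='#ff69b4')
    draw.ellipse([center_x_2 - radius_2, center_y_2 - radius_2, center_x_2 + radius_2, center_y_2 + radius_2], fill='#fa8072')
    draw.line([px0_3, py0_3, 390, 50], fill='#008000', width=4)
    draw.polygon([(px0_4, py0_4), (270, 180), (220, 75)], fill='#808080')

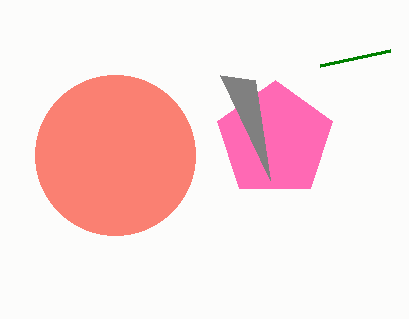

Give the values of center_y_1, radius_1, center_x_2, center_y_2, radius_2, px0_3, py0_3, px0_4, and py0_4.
center_y_1 = 140
radius_1 = 60
center_x_2 = 115
center_y_2 = 155
radius_2 = 80
px0_3 = 320
py0_3 = 65
px0_4 = 255
py0_4 = 80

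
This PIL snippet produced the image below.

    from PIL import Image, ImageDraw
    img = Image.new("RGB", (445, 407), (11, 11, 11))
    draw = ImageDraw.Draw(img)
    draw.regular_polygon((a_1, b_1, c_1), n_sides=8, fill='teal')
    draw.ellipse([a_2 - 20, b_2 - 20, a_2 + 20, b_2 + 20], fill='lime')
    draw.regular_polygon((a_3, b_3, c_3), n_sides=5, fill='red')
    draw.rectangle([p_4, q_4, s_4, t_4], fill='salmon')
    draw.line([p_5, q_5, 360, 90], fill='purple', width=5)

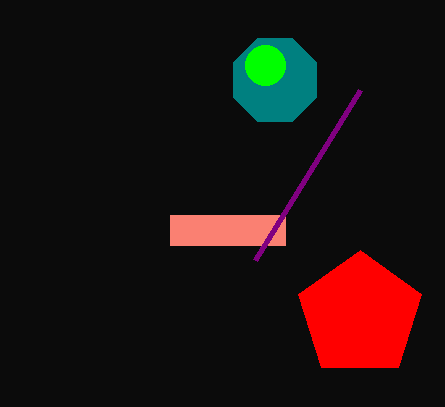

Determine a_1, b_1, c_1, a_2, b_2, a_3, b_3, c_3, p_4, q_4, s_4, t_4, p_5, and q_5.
a_1 = 275; b_1 = 80; c_1 = 45; a_2 = 265; b_2 = 65; a_3 = 360; b_3 = 315; c_3 = 65; p_4 = 170; q_4 = 215; s_4 = 285; t_4 = 245; p_5 = 255; q_5 = 260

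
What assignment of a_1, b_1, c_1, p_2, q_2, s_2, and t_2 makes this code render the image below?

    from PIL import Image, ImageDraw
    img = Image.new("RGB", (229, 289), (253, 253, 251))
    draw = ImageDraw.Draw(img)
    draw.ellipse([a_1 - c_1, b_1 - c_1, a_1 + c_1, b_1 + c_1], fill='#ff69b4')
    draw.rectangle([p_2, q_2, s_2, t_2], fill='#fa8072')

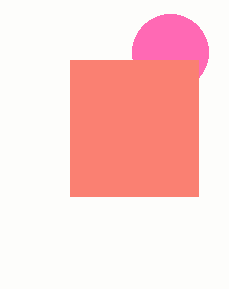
a_1 = 170
b_1 = 52
c_1 = 38
p_2 = 70
q_2 = 60
s_2 = 198
t_2 = 196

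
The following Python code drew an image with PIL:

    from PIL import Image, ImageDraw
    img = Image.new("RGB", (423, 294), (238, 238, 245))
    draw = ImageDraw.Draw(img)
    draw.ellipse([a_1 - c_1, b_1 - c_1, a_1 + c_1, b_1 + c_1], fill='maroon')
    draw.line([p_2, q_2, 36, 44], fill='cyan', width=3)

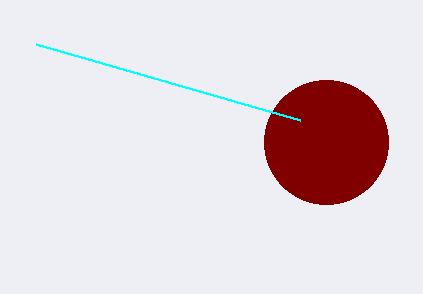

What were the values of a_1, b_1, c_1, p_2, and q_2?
a_1 = 326; b_1 = 142; c_1 = 62; p_2 = 300; q_2 = 120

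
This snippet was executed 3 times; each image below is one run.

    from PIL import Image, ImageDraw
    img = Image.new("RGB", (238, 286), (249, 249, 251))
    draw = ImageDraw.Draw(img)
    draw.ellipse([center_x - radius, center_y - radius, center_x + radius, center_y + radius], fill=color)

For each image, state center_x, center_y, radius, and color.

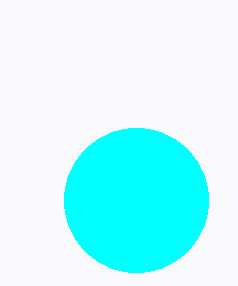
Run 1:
center_x = 136; center_y = 200; radius = 72; color = 'cyan'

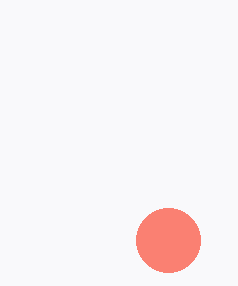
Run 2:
center_x = 168
center_y = 240
radius = 32
color = 'salmon'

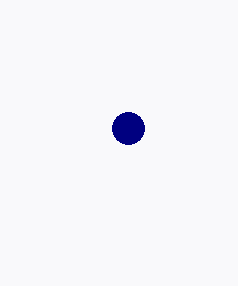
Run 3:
center_x = 128, center_y = 128, radius = 16, color = 'navy'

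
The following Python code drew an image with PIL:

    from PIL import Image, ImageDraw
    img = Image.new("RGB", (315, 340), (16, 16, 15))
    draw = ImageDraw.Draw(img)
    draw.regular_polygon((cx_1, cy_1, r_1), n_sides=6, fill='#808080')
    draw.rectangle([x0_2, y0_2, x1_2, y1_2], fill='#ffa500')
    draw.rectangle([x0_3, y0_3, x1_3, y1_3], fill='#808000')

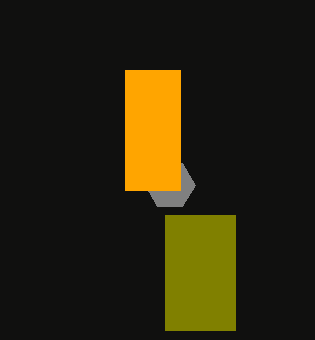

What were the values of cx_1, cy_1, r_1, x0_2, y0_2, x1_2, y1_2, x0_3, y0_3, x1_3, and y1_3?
cx_1 = 170; cy_1 = 185; r_1 = 25; x0_2 = 125; y0_2 = 70; x1_2 = 180; y1_2 = 190; x0_3 = 165; y0_3 = 215; x1_3 = 235; y1_3 = 330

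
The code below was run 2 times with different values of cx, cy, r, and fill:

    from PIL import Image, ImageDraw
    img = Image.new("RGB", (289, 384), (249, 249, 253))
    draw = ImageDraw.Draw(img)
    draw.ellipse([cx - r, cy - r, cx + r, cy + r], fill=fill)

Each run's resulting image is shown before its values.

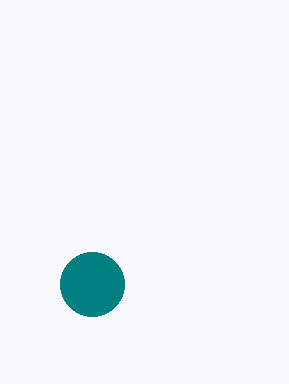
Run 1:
cx = 92
cy = 284
r = 32
fill = 'teal'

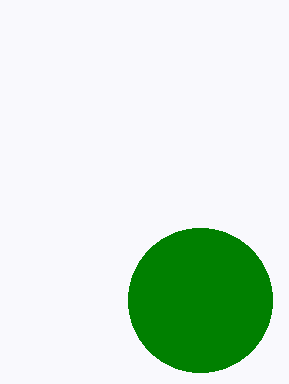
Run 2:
cx = 200; cy = 300; r = 72; fill = 'green'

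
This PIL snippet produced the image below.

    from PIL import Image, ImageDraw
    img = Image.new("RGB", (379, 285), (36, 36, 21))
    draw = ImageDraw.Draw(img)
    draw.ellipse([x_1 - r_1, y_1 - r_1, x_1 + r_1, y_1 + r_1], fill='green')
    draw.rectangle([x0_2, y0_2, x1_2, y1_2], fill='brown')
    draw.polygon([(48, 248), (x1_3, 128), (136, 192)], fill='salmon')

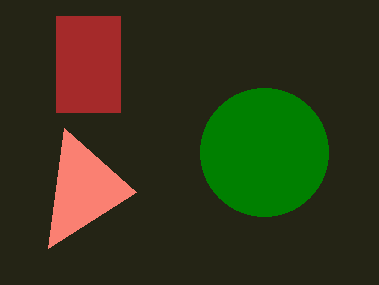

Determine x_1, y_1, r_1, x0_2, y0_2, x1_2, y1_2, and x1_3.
x_1 = 264, y_1 = 152, r_1 = 64, x0_2 = 56, y0_2 = 16, x1_2 = 120, y1_2 = 112, x1_3 = 64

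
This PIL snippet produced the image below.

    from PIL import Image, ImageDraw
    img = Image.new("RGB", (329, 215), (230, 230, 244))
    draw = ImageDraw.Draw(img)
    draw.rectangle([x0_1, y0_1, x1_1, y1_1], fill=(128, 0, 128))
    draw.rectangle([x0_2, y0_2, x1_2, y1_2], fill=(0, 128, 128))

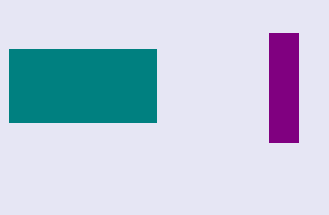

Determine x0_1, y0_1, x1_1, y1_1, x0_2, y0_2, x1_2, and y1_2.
x0_1 = 269; y0_1 = 33; x1_1 = 298; y1_1 = 142; x0_2 = 9; y0_2 = 49; x1_2 = 156; y1_2 = 122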